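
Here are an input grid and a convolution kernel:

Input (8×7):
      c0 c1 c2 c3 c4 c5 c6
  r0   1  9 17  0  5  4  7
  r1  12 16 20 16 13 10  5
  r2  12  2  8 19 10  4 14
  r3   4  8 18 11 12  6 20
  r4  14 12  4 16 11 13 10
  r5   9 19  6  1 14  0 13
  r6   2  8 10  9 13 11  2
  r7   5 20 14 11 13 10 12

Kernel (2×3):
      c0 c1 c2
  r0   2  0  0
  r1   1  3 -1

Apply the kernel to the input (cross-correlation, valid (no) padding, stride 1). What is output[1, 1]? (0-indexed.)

39

The receptive field on the input at this output position is [16 20 16 / 2 8 19]. Elementwise product with the kernel and sum: 16·2 + 2·1 + 8·3 + 19·-1.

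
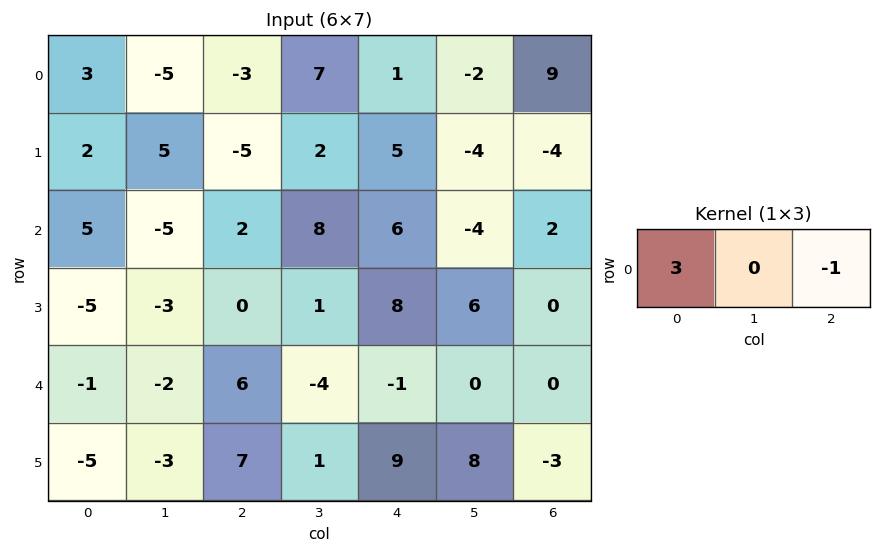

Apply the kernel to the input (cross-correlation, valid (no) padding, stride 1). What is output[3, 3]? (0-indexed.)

The receptive field on the input at this output position is [1 8 6]. Elementwise product with the kernel and sum: 1·3 + 6·-1.

-3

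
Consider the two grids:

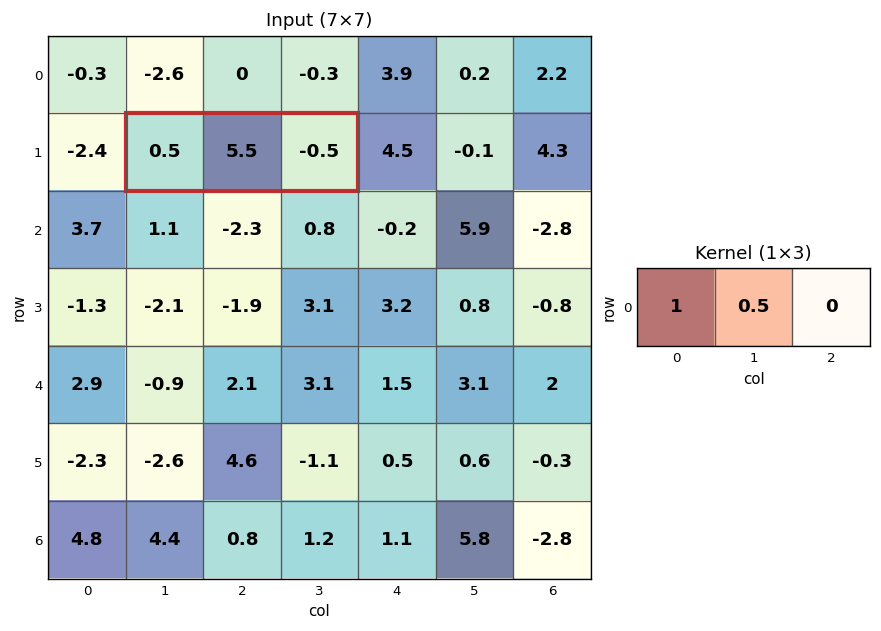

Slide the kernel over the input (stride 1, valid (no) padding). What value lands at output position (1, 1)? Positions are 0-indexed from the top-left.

3.25

The receptive field on the input at this output position is [0.5 5.5 -0.5]. Elementwise product with the kernel and sum: 0.5·1 + 5.5·0.5.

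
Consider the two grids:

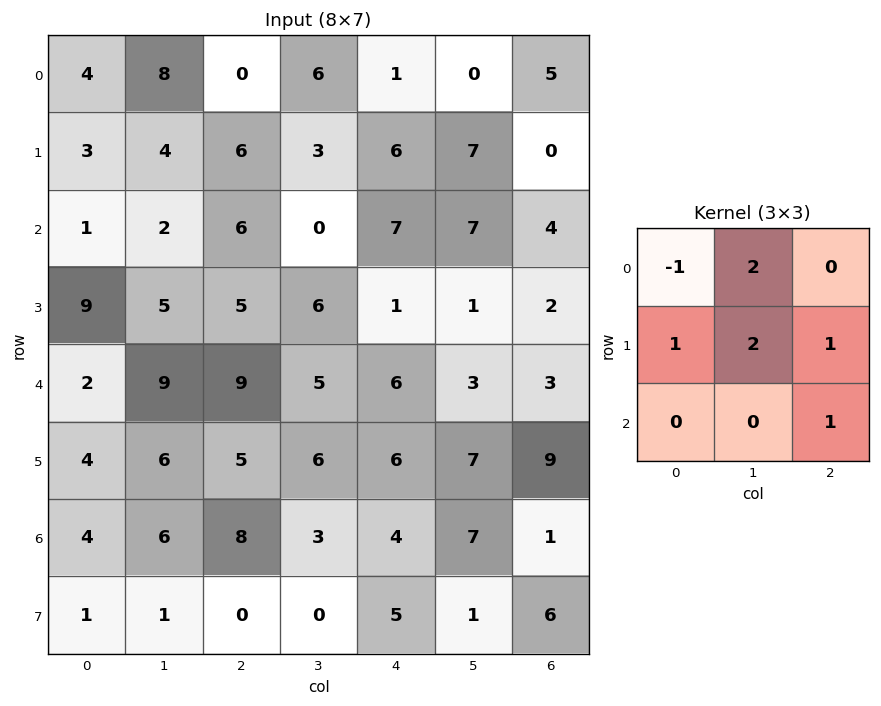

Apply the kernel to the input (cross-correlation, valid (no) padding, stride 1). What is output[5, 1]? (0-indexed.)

The receptive field on the input at this output position is [6 5 6 / 6 8 3 / 1 0 0]. Elementwise product with the kernel and sum: 6·-1 + 5·2 + 6·1 + 8·2 + 3·1 + 0·1.

29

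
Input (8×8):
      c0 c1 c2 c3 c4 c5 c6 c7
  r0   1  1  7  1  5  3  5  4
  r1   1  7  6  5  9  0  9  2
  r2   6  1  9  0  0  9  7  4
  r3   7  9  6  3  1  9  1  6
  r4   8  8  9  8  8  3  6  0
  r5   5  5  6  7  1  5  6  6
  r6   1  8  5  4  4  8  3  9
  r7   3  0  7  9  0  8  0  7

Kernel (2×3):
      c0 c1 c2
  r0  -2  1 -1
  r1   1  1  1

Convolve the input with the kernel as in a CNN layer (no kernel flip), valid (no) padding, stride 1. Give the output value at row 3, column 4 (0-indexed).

23

The receptive field on the input at this output position is [1 9 1 / 8 3 6]. Elementwise product with the kernel and sum: 1·-2 + 9·1 + 1·-1 + 8·1 + 3·1 + 6·1.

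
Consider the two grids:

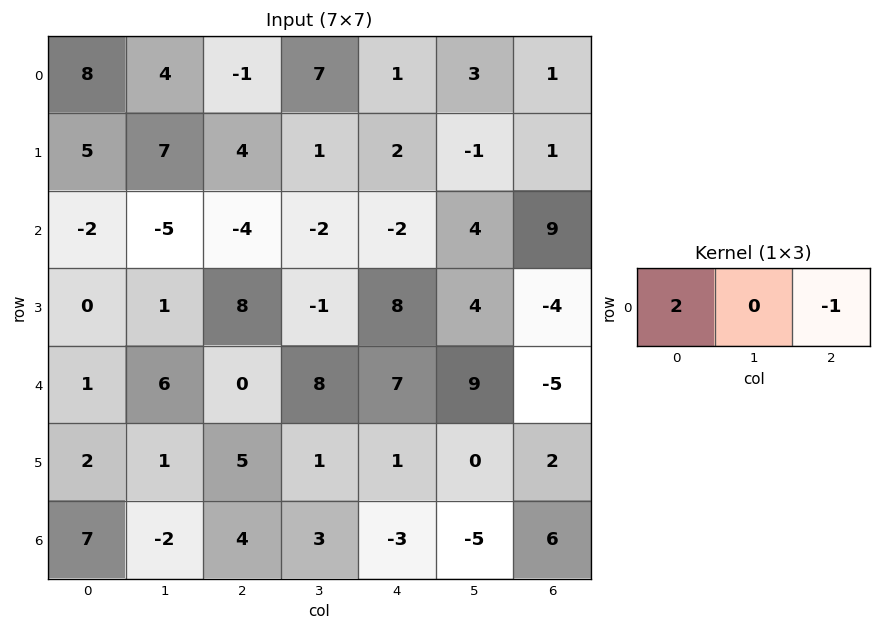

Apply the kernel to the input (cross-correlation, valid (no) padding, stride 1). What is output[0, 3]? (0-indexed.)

11

The receptive field on the input at this output position is [7 1 3]. Elementwise product with the kernel and sum: 7·2 + 3·-1.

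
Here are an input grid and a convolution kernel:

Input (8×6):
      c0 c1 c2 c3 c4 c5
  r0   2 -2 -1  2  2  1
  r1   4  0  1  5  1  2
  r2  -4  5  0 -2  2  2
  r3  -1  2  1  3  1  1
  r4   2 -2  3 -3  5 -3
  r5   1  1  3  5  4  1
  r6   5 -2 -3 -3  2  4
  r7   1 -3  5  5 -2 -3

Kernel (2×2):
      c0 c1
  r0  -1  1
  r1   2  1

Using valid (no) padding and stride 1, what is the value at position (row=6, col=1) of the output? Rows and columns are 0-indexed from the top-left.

The receptive field on the input at this output position is [-2 -3 / -3 5]. Elementwise product with the kernel and sum: -2·-1 + -3·1 + -3·2 + 5·1.

-2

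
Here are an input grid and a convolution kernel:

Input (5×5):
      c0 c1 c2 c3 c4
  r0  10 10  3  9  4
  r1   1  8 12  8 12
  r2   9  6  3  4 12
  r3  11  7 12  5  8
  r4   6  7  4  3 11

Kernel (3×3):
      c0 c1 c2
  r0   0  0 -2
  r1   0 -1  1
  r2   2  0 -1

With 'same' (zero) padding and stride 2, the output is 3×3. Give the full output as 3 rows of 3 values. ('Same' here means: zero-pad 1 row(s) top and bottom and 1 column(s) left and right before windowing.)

Output[0,0]: The receptive field on the zero-padded input at this output position is [0 0 0 / 0 10 10 / 0 1 8]. Elementwise product with the kernel and sum: 0·-2 + 10·-1 + 10·1 + 0·2 + 8·-1.

-8 14 12
-26 -6 -2
-13 -11 -11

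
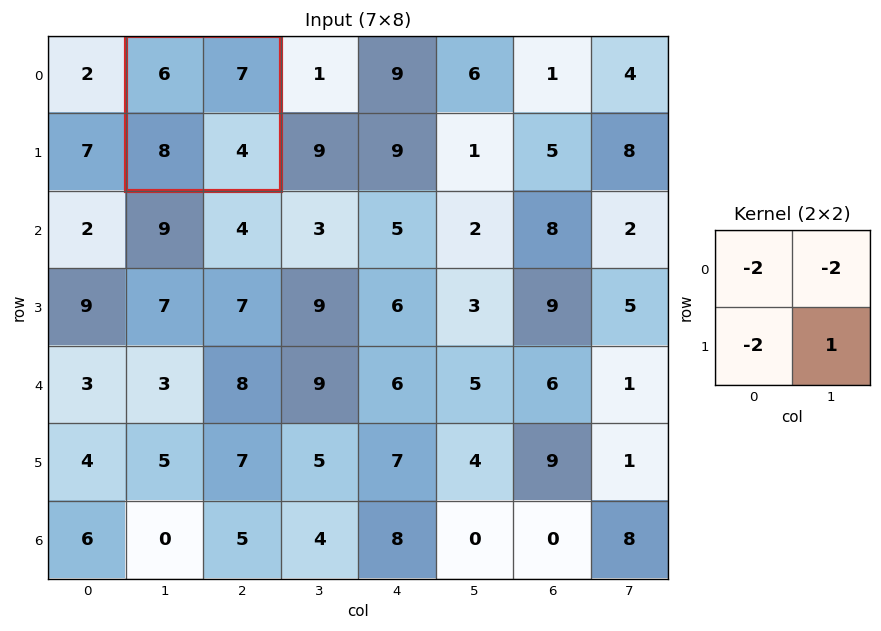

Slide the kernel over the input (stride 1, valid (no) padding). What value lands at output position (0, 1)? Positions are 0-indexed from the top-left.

-38

The receptive field on the input at this output position is [6 7 / 8 4]. Elementwise product with the kernel and sum: 6·-2 + 7·-2 + 8·-2 + 4·1.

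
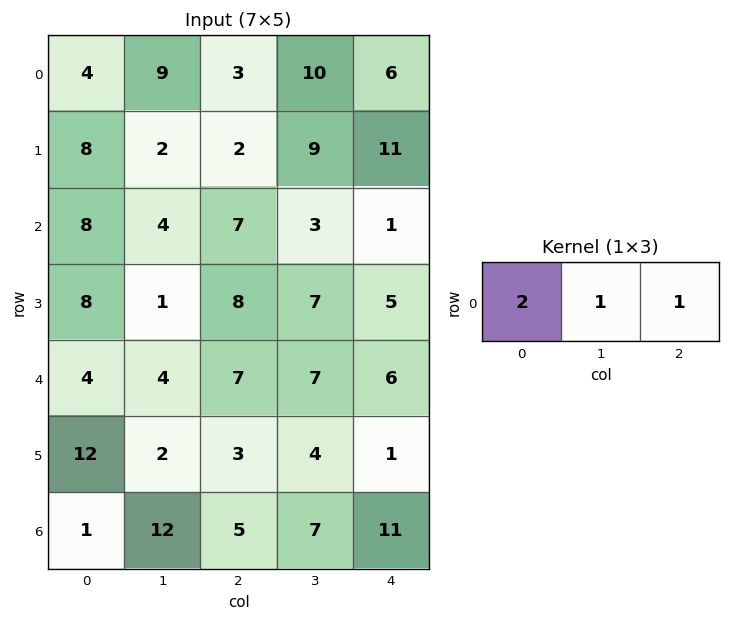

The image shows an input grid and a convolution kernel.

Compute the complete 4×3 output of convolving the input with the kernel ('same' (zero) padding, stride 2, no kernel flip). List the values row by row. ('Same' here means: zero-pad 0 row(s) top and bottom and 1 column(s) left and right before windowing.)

Output[0,0]: The receptive field on the zero-padded input at this output position is [0 4 9]. Elementwise product with the kernel and sum: 0·2 + 4·1 + 9·1.
Output[0,1]: The receptive field on the zero-padded input at this output position is [9 3 10]. Elementwise product with the kernel and sum: 9·2 + 3·1 + 10·1.

13 31 26
12 18 7
8 22 20
13 36 25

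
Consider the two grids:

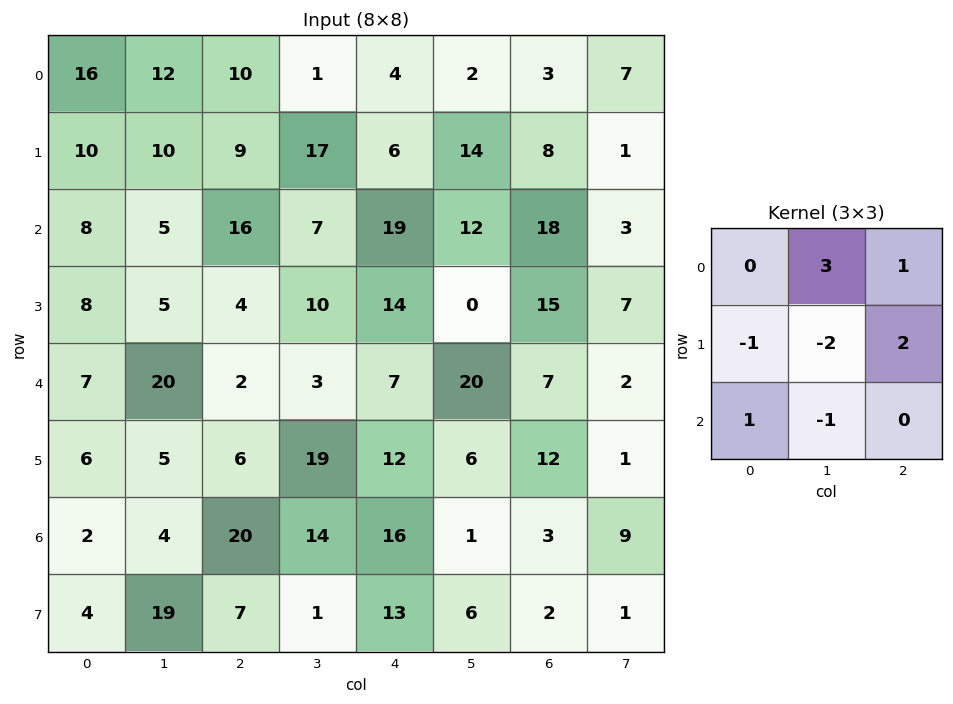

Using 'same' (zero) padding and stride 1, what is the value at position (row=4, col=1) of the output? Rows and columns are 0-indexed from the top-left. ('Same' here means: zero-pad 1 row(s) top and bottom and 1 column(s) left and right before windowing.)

-23

The receptive field on the zero-padded input at this output position is [8 5 4 / 7 20 2 / 6 5 6]. Elementwise product with the kernel and sum: 5·3 + 4·1 + 7·-1 + 20·-2 + 2·2 + 6·1 + 5·-1.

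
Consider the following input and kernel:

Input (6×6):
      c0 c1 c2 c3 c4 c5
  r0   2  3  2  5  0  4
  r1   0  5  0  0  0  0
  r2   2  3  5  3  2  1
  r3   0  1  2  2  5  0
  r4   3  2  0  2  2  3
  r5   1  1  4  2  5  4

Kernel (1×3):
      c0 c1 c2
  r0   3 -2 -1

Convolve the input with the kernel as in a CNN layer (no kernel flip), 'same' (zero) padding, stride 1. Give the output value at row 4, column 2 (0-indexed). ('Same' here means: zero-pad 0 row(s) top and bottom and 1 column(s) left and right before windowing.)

4

The receptive field on the zero-padded input at this output position is [2 0 2]. Elementwise product with the kernel and sum: 2·3 + 0·-2 + 2·-1.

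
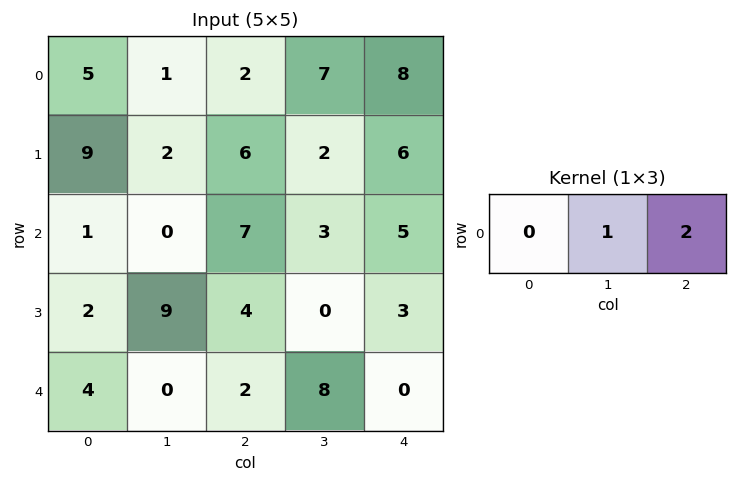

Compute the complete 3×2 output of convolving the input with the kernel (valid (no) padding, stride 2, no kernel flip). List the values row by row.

5 23
14 13
4 8

Output[0,0]: The receptive field on the input at this output position is [5 1 2]. Elementwise product with the kernel and sum: 1·1 + 2·2.
Output[0,1]: The receptive field on the input at this output position is [2 7 8]. Elementwise product with the kernel and sum: 7·1 + 8·2.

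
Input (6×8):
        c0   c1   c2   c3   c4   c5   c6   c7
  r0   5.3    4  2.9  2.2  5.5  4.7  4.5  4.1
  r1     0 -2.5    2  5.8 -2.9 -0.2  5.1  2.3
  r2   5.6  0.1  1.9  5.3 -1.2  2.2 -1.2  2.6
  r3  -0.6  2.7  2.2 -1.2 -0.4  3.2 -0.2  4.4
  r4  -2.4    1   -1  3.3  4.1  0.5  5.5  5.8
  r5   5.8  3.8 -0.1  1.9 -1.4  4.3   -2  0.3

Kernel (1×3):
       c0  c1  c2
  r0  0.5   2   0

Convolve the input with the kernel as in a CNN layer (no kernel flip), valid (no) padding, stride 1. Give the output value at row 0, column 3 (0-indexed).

The receptive field on the input at this output position is [2.2 5.5 4.7]. Elementwise product with the kernel and sum: 2.2·0.5 + 5.5·2.

12.1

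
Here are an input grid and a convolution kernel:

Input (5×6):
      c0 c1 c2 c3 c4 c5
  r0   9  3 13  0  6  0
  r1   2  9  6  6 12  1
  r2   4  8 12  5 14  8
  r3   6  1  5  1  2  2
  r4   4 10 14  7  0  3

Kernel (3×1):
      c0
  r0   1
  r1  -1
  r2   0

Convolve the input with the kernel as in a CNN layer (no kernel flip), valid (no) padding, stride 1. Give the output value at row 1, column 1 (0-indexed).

The receptive field on the input at this output position is [9 / 8 / 1]. Elementwise product with the kernel and sum: 9·1 + 8·-1.

1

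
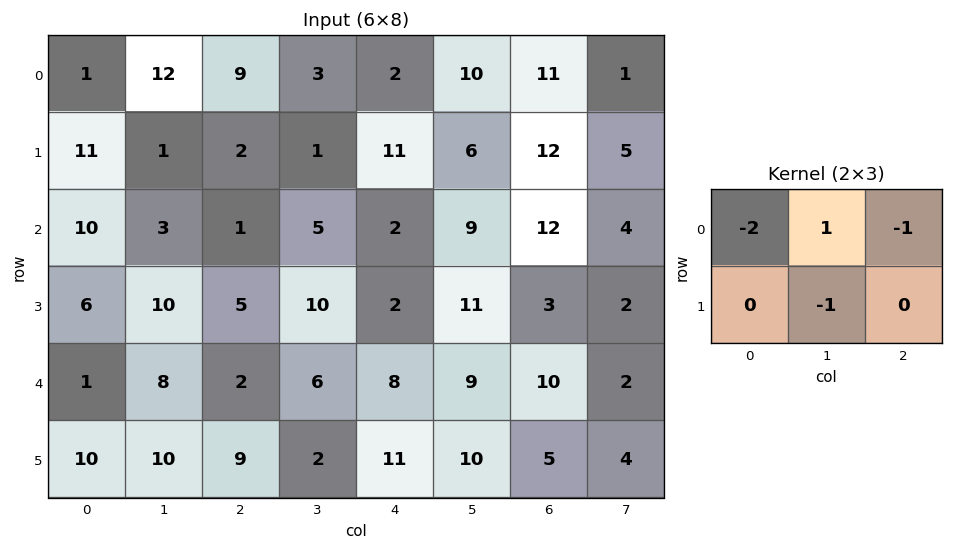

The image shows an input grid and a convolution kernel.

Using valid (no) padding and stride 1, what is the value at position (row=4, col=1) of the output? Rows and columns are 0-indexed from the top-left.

The receptive field on the input at this output position is [8 2 6 / 10 9 2]. Elementwise product with the kernel and sum: 8·-2 + 2·1 + 6·-1 + 9·-1.

-29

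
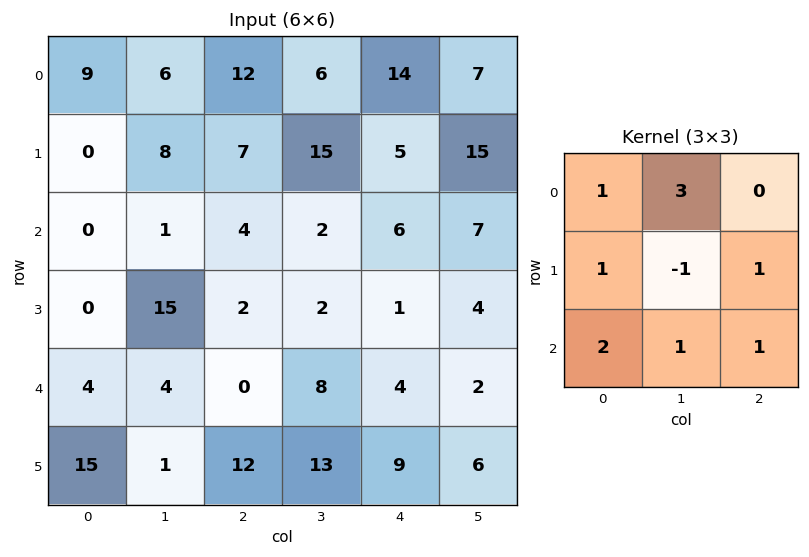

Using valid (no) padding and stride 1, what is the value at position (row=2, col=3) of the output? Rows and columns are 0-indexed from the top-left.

The receptive field on the input at this output position is [2 6 7 / 2 1 4 / 8 4 2]. Elementwise product with the kernel and sum: 2·1 + 6·3 + 2·1 + 1·-1 + 4·1 + 8·2 + 4·1 + 2·1.

47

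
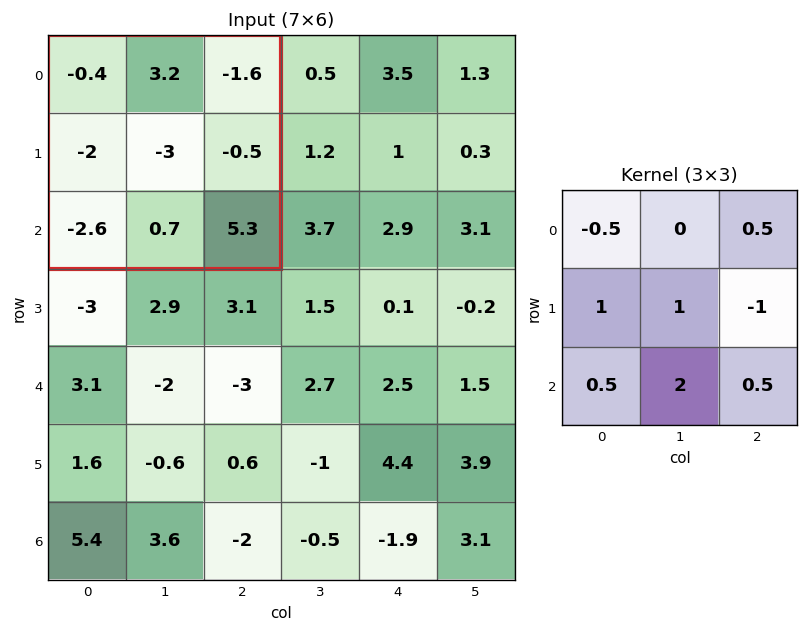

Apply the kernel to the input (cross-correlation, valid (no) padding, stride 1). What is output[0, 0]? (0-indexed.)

The receptive field on the input at this output position is [-0.4 3.2 -1.6 / -2 -3 -0.5 / -2.6 0.7 5.3]. Elementwise product with the kernel and sum: -0.4·-0.5 + -1.6·0.5 + -2·1 + -3·1 + -0.5·-1 + -2.6·0.5 + 0.7·2 + 5.3·0.5.

-2.35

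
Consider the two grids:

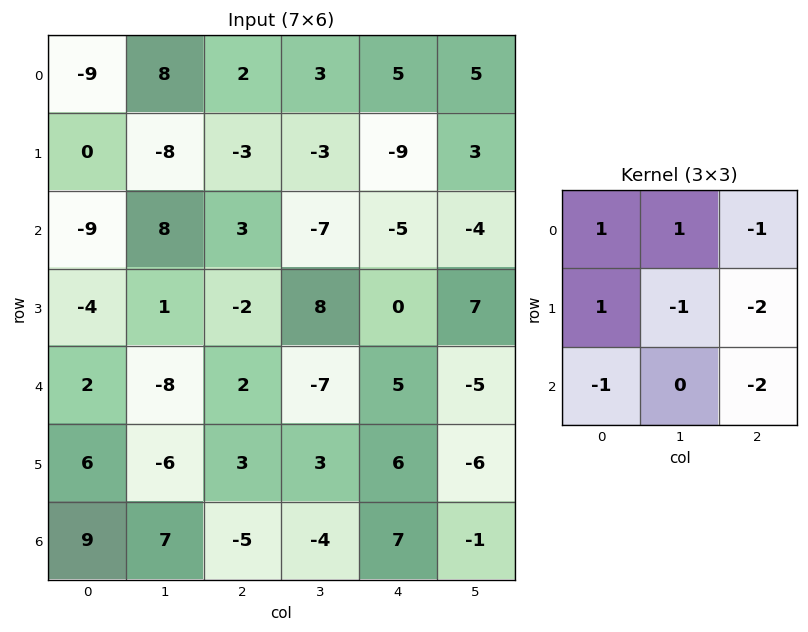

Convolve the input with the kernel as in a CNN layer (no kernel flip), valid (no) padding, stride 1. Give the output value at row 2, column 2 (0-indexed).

-21

The receptive field on the input at this output position is [3 -7 -5 / -2 8 0 / 2 -7 5]. Elementwise product with the kernel and sum: 3·1 + -7·1 + -5·-1 + -2·1 + 8·-1 + 0·-2 + 2·-1 + 5·-2.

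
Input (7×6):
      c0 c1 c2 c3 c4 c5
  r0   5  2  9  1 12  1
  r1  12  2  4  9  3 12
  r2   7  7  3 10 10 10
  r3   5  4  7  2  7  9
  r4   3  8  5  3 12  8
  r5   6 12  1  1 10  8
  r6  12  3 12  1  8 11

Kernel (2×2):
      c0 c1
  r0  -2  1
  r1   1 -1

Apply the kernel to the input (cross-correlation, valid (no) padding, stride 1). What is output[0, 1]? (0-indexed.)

3

The receptive field on the input at this output position is [2 9 / 2 4]. Elementwise product with the kernel and sum: 2·-2 + 9·1 + 2·1 + 4·-1.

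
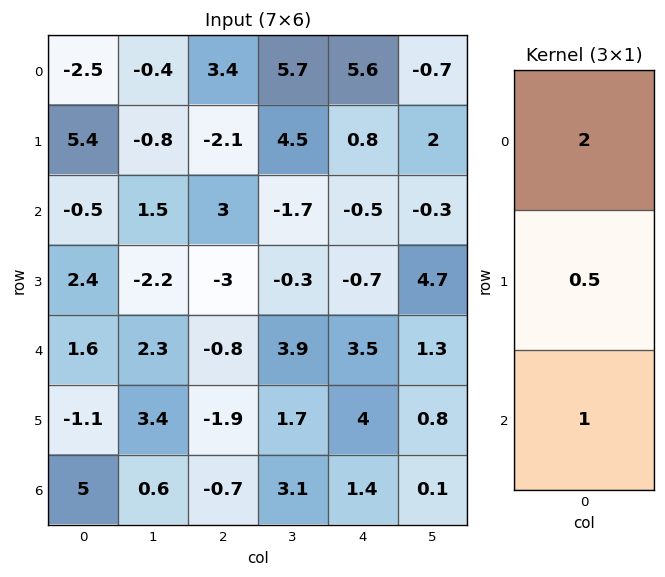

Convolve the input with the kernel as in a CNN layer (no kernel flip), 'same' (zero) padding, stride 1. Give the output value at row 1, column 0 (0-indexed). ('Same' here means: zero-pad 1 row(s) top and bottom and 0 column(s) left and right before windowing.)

The receptive field on the zero-padded input at this output position is [-2.5 / 5.4 / -0.5]. Elementwise product with the kernel and sum: -2.5·2 + 5.4·0.5 + -0.5·1.

-2.8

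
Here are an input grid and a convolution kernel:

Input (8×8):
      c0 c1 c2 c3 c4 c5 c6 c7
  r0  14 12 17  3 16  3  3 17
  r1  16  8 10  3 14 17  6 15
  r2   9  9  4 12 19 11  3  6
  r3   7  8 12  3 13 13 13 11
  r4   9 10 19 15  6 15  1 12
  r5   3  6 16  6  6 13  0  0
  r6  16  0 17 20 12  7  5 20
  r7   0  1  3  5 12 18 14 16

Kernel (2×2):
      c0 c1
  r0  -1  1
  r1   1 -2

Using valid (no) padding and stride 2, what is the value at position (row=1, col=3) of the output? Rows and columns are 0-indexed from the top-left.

-6

The receptive field on the input at this output position is [3 6 / 13 11]. Elementwise product with the kernel and sum: 3·-1 + 6·1 + 13·1 + 11·-2.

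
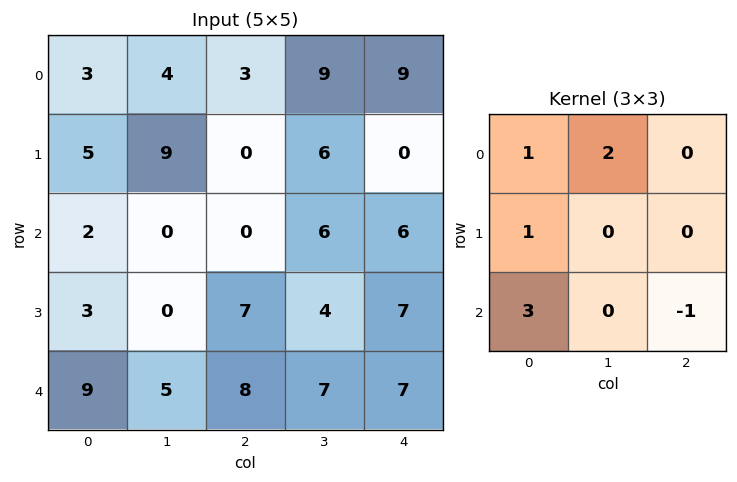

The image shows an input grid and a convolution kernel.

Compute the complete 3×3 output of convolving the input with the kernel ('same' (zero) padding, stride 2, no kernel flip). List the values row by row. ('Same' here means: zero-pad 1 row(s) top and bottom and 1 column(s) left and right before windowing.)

-9 25 27
10 5 24
6 19 25

Output[0,0]: The receptive field on the zero-padded input at this output position is [0 0 0 / 0 3 4 / 0 5 9]. Elementwise product with the kernel and sum: 0·1 + 0·2 + 0·1 + 0·3 + 9·-1.
Output[0,1]: The receptive field on the zero-padded input at this output position is [0 0 0 / 4 3 9 / 9 0 6]. Elementwise product with the kernel and sum: 0·1 + 0·2 + 4·1 + 9·3 + 6·-1.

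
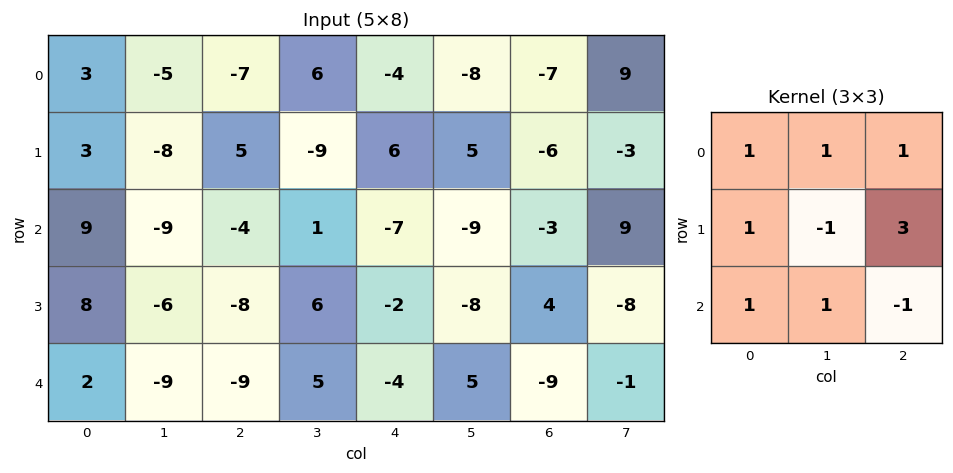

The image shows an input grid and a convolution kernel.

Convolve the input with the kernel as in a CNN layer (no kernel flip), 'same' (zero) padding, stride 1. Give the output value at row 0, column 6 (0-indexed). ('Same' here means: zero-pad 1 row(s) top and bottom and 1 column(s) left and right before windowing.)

28

The receptive field on the zero-padded input at this output position is [0 0 0 / -8 -7 9 / 5 -6 -3]. Elementwise product with the kernel and sum: 0·1 + 0·1 + 0·1 + -8·1 + -7·-1 + 9·3 + 5·1 + -6·1 + -3·-1.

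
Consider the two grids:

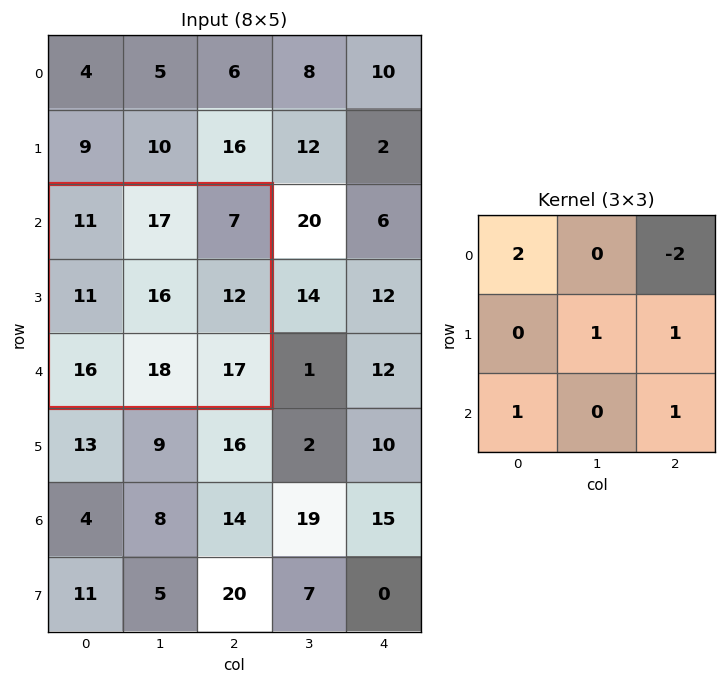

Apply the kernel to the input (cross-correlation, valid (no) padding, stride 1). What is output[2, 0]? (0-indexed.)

The receptive field on the input at this output position is [11 17 7 / 11 16 12 / 16 18 17]. Elementwise product with the kernel and sum: 11·2 + 7·-2 + 16·1 + 12·1 + 16·1 + 17·1.

69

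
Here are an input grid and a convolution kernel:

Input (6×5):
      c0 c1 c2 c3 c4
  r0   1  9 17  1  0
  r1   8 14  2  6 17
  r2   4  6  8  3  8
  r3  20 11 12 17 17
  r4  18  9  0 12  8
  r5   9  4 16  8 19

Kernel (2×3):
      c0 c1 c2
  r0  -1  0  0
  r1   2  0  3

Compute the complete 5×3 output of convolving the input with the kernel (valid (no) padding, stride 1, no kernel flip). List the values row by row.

Output[0,0]: The receptive field on the input at this output position is [1 9 17 / 8 14 2]. Elementwise product with the kernel and sum: 1·-1 + 8·2 + 2·3.

21 37 38
24 7 38
72 67 67
16 43 12
48 23 89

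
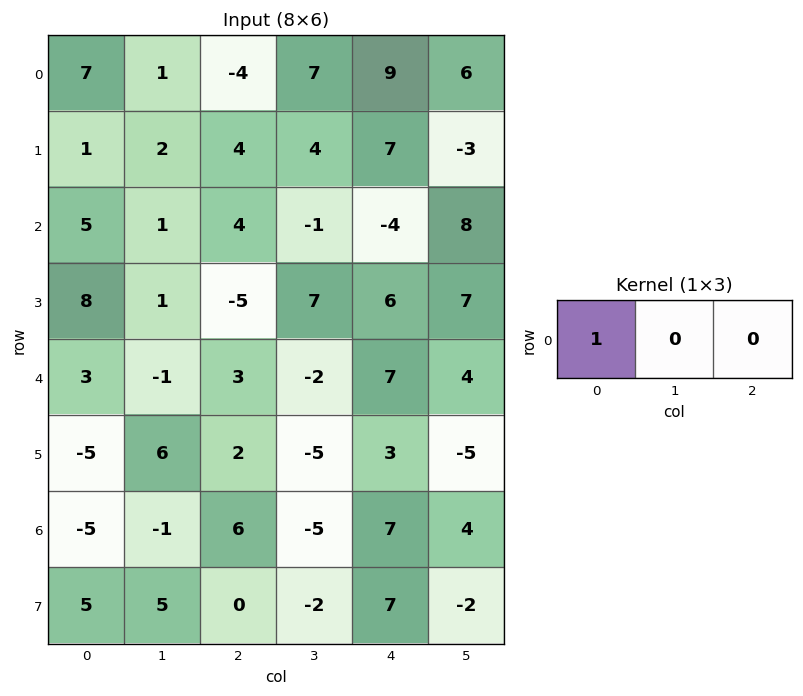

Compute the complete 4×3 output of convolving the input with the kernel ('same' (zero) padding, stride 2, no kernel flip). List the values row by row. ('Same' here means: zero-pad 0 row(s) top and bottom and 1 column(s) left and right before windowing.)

0 1 7
0 1 -1
0 -1 -2
0 -1 -5

Output[0,0]: The receptive field on the zero-padded input at this output position is [0 7 1]. Elementwise product with the kernel and sum: 0·1.
Output[0,1]: The receptive field on the zero-padded input at this output position is [1 -4 7]. Elementwise product with the kernel and sum: 1·1.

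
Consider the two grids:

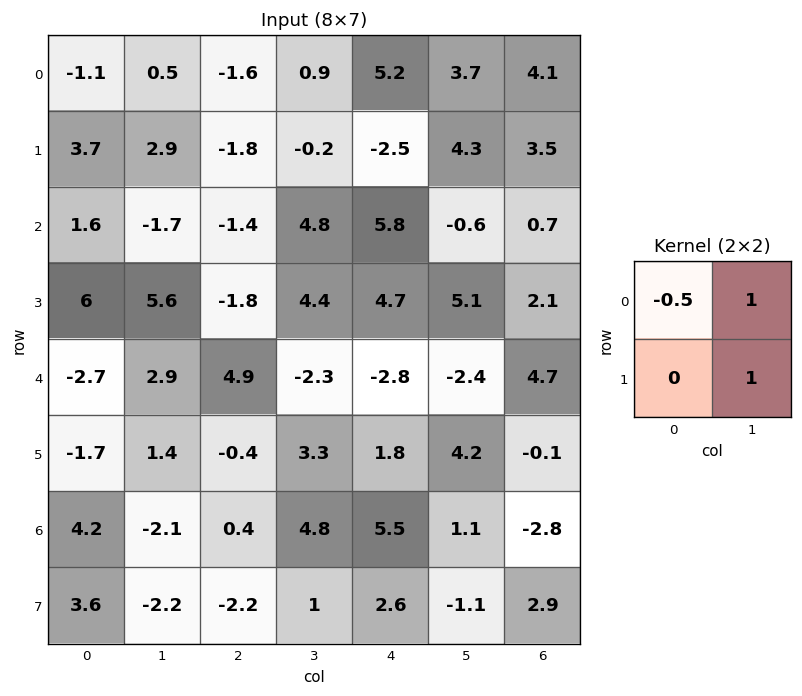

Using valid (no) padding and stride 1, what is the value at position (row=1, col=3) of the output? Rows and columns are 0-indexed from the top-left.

The receptive field on the input at this output position is [-0.2 -2.5 / 4.8 5.8]. Elementwise product with the kernel and sum: -0.2·-0.5 + -2.5·1 + 5.8·1.

3.4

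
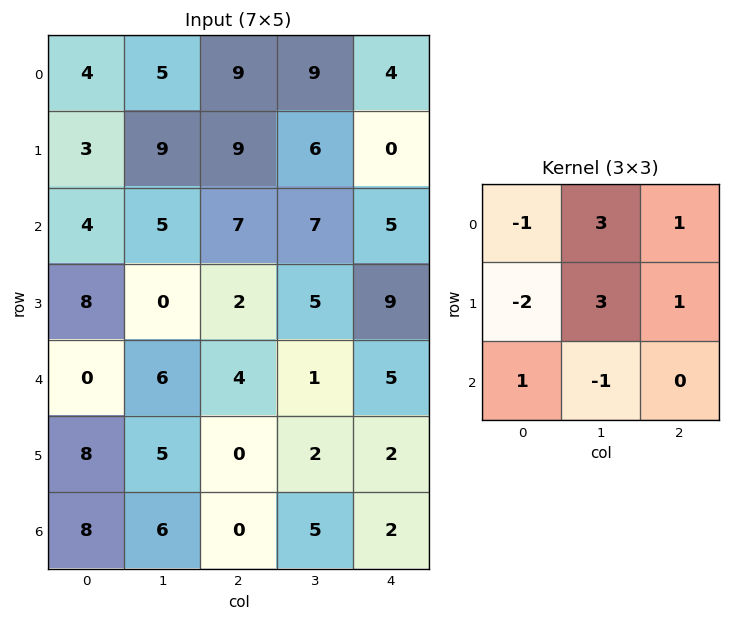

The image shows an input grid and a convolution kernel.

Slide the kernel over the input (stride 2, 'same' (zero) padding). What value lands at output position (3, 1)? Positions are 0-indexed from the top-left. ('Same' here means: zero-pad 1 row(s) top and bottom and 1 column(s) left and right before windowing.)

-10

The receptive field on the zero-padded input at this output position is [5 0 2 / 6 0 5 / 0 0 0]. Elementwise product with the kernel and sum: 5·-1 + 0·3 + 2·1 + 6·-2 + 0·3 + 5·1 + 0·1 + 0·-1.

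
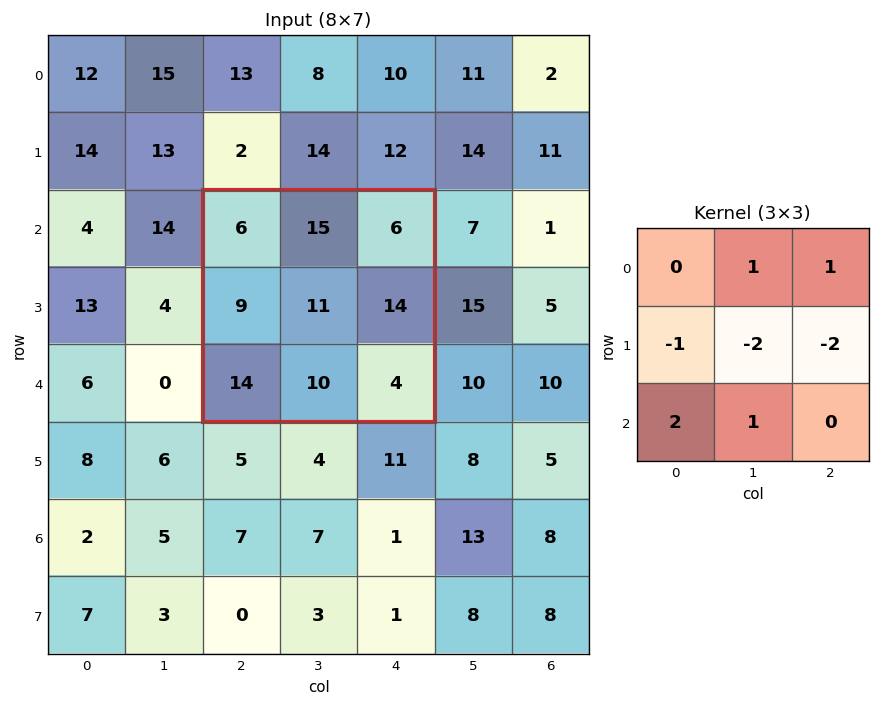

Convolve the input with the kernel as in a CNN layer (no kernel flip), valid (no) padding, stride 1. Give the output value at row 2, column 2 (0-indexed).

The receptive field on the input at this output position is [6 15 6 / 9 11 14 / 14 10 4]. Elementwise product with the kernel and sum: 15·1 + 6·1 + 9·-1 + 11·-2 + 14·-2 + 14·2 + 10·1.

0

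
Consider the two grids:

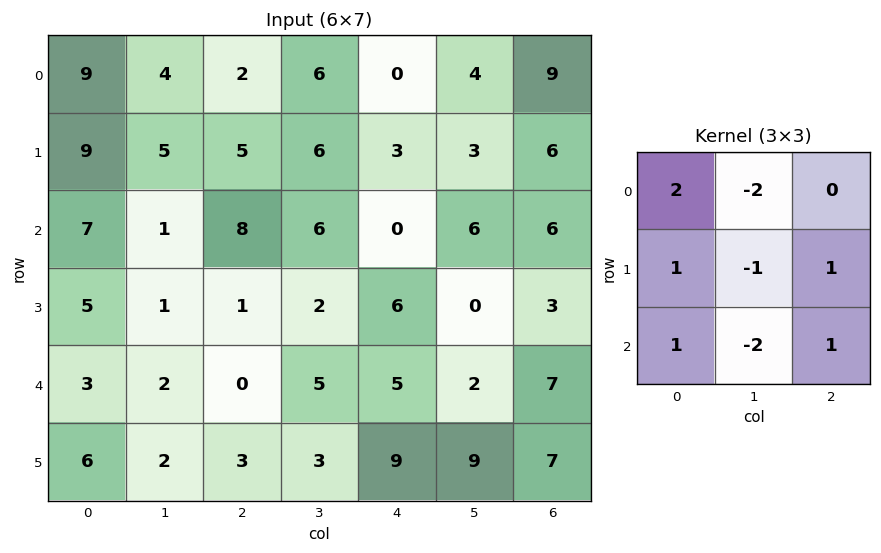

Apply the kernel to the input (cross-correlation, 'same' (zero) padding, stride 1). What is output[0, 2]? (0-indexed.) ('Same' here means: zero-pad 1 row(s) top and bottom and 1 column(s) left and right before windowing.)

The receptive field on the zero-padded input at this output position is [0 0 0 / 4 2 6 / 5 5 6]. Elementwise product with the kernel and sum: 0·2 + 0·-2 + 4·1 + 2·-1 + 6·1 + 5·1 + 5·-2 + 6·1.

9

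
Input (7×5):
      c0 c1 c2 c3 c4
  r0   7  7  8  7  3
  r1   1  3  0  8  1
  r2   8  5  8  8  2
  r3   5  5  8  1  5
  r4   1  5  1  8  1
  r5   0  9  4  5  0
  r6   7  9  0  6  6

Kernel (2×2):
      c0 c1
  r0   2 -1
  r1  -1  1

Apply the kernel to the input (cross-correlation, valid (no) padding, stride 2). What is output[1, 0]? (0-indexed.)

11

The receptive field on the input at this output position is [8 5 / 5 5]. Elementwise product with the kernel and sum: 8·2 + 5·-1 + 5·-1 + 5·1.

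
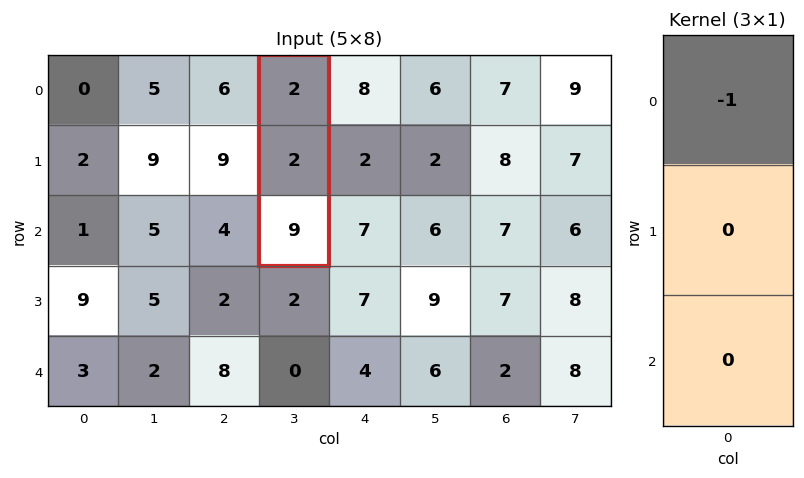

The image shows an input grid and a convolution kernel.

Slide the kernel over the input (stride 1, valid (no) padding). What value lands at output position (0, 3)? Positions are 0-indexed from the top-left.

The receptive field on the input at this output position is [2 / 2 / 9]. Elementwise product with the kernel and sum: 2·-1.

-2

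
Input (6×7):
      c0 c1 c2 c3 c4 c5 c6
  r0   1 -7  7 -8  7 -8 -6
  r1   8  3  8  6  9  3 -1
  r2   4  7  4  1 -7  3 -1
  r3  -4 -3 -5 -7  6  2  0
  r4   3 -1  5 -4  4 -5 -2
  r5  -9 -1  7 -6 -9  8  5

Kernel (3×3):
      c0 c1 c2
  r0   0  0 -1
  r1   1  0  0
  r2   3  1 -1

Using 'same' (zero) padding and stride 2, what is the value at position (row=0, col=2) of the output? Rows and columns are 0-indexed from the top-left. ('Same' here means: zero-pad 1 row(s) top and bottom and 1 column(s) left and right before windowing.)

The receptive field on the zero-padded input at this output position is [0 0 0 / -8 7 -8 / 6 9 3]. Elementwise product with the kernel and sum: 0·-1 + -8·1 + 6·3 + 9·1 + 3·-1.

16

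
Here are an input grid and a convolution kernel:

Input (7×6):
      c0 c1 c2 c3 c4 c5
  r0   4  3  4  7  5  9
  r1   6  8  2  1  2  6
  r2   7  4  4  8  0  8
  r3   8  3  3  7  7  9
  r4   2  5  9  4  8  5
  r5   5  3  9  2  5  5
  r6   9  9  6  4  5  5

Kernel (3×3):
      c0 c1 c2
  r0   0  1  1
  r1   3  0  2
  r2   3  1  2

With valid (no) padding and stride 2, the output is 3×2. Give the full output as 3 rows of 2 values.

Output[0,0]: The receptive field on the input at this output position is [4 3 4 / 6 8 2 / 7 4 4]. Elementwise product with the kernel and sum: 3·1 + 4·1 + 6·3 + 2·2 + 7·3 + 4·1 + 4·2.

62 42
67 78
95 81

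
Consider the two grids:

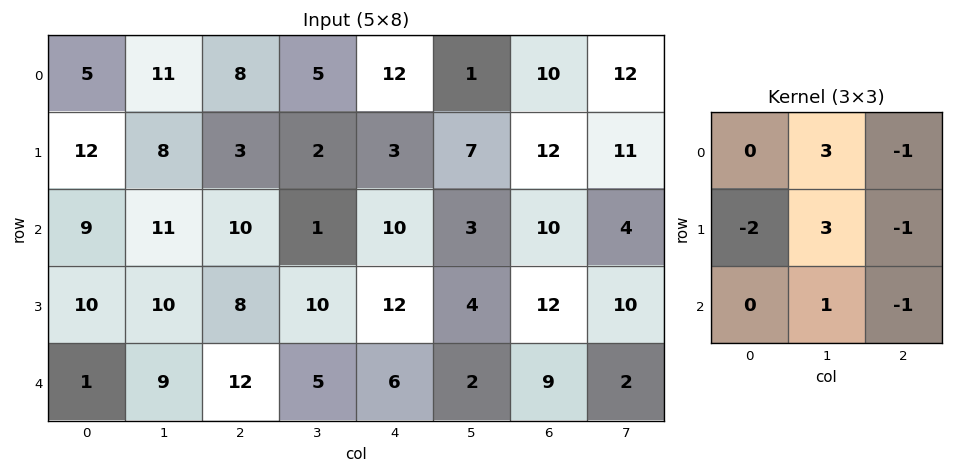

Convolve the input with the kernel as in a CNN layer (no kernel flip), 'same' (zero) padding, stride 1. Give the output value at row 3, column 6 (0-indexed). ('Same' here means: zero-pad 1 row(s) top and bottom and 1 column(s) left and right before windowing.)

51

The receptive field on the zero-padded input at this output position is [3 10 4 / 4 12 10 / 2 9 2]. Elementwise product with the kernel and sum: 10·3 + 4·-1 + 4·-2 + 12·3 + 10·-1 + 9·1 + 2·-1.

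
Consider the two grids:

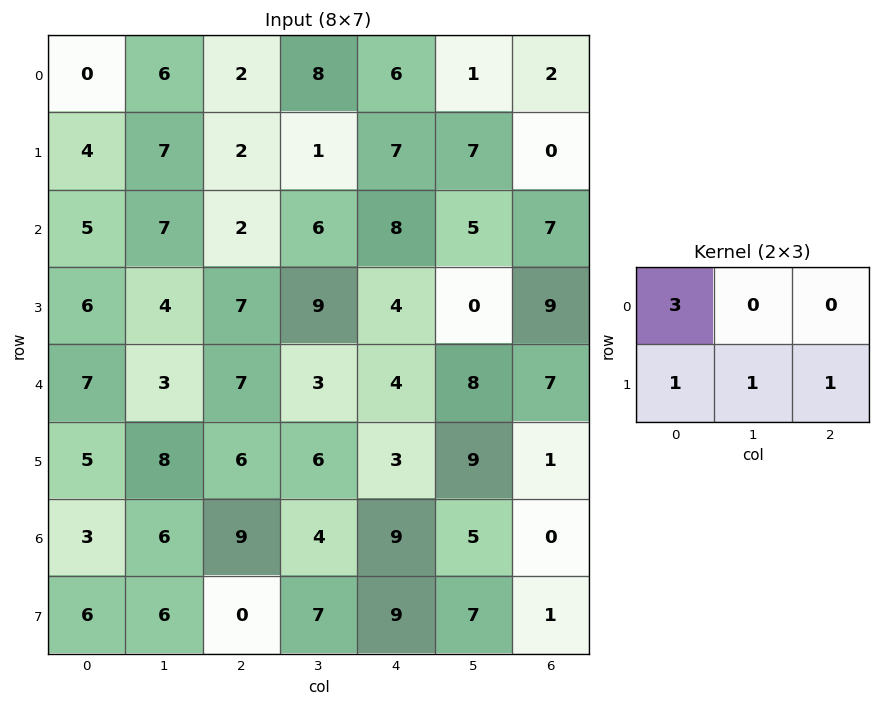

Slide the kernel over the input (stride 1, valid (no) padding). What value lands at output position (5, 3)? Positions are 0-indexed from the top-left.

The receptive field on the input at this output position is [6 3 9 / 4 9 5]. Elementwise product with the kernel and sum: 6·3 + 4·1 + 9·1 + 5·1.

36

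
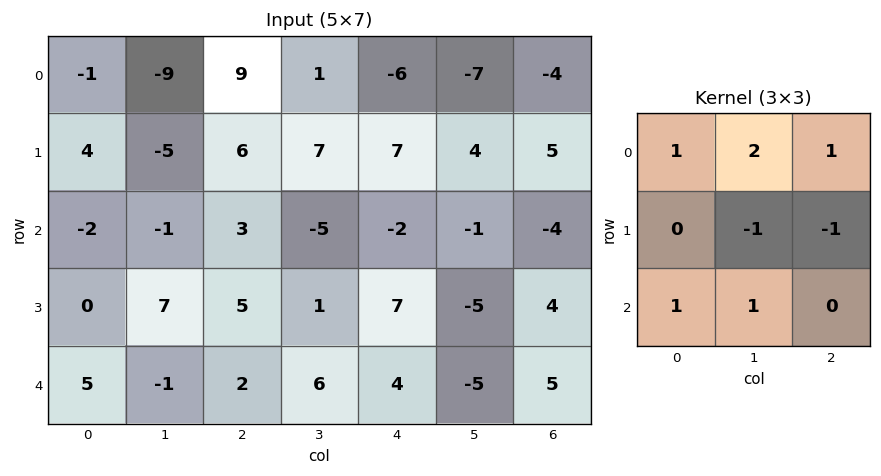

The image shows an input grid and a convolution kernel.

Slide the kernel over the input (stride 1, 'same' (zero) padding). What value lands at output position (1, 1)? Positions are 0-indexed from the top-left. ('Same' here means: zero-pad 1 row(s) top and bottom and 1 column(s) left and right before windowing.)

The receptive field on the zero-padded input at this output position is [-1 -9 9 / 4 -5 6 / -2 -1 3]. Elementwise product with the kernel and sum: -1·1 + -9·2 + 9·1 + -5·-1 + 6·-1 + -2·1 + -1·1.

-14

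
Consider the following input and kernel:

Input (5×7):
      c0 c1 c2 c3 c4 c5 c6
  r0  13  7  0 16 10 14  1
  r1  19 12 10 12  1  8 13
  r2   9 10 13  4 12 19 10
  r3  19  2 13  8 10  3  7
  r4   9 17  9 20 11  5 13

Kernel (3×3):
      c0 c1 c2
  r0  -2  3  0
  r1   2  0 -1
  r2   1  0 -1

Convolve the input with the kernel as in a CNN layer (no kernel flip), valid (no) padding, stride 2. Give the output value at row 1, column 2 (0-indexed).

The receptive field on the input at this output position is [12 19 10 / 10 3 7 / 11 5 13]. Elementwise product with the kernel and sum: 12·-2 + 19·3 + 10·2 + 7·-1 + 11·1 + 13·-1.

44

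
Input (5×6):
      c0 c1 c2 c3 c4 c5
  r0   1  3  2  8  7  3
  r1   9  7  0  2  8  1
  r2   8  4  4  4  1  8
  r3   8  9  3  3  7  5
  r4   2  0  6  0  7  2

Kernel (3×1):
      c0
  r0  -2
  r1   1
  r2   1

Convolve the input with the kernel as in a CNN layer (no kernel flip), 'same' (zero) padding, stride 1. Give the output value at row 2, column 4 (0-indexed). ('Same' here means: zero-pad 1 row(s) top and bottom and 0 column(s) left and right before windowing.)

-8

The receptive field on the zero-padded input at this output position is [8 / 1 / 7]. Elementwise product with the kernel and sum: 8·-2 + 1·1 + 7·1.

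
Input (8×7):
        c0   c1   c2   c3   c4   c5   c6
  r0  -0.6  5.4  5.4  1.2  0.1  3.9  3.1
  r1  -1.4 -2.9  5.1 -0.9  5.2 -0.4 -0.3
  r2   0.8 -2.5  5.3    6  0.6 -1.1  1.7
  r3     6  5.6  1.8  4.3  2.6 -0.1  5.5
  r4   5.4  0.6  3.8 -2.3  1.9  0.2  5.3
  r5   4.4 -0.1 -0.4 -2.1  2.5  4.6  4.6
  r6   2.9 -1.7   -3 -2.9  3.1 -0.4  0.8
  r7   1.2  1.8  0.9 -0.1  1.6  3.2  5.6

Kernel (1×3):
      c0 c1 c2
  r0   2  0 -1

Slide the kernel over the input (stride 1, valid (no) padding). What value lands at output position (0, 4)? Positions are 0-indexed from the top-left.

-2.9

The receptive field on the input at this output position is [0.1 3.9 3.1]. Elementwise product with the kernel and sum: 0.1·2 + 3.1·-1.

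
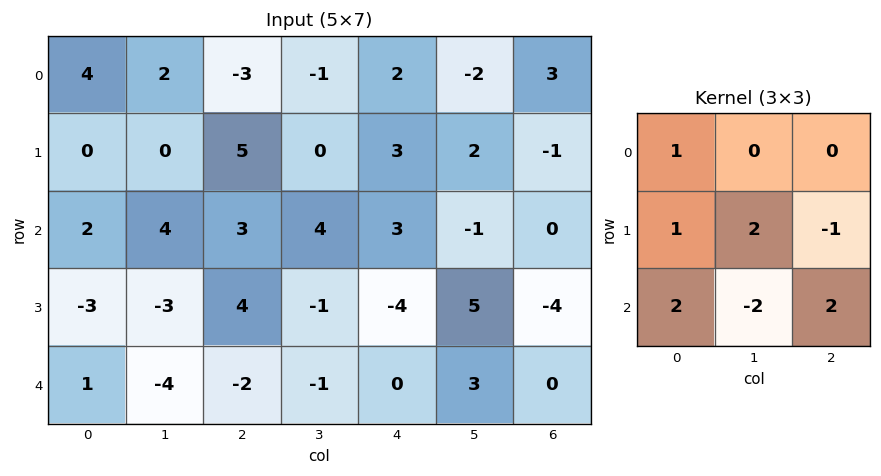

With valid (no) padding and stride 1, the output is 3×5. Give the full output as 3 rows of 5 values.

1 22 3 3 18
15 -10 15 27 -22
-5 4 7 -6 7

Output[0,0]: The receptive field on the input at this output position is [4 2 -3 / 0 0 5 / 2 4 3]. Elementwise product with the kernel and sum: 4·1 + 0·1 + 0·2 + 5·-1 + 2·2 + 4·-2 + 3·2.
Output[0,1]: The receptive field on the input at this output position is [2 -3 -1 / 0 5 0 / 4 3 4]. Elementwise product with the kernel and sum: 2·1 + 0·1 + 5·2 + 0·-1 + 4·2 + 3·-2 + 4·2.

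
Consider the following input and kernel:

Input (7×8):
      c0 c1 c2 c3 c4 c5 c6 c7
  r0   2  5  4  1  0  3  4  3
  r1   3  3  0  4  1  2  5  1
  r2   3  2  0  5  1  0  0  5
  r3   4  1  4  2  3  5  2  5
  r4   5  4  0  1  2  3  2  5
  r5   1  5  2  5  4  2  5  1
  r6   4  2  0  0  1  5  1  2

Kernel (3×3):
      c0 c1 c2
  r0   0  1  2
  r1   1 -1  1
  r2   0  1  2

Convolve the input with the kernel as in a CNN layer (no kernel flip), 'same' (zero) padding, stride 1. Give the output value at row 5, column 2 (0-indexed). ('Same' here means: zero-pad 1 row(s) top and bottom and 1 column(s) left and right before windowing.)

10

The receptive field on the zero-padded input at this output position is [4 0 1 / 5 2 5 / 2 0 0]. Elementwise product with the kernel and sum: 0·1 + 1·2 + 5·1 + 2·-1 + 5·1 + 0·1 + 0·2.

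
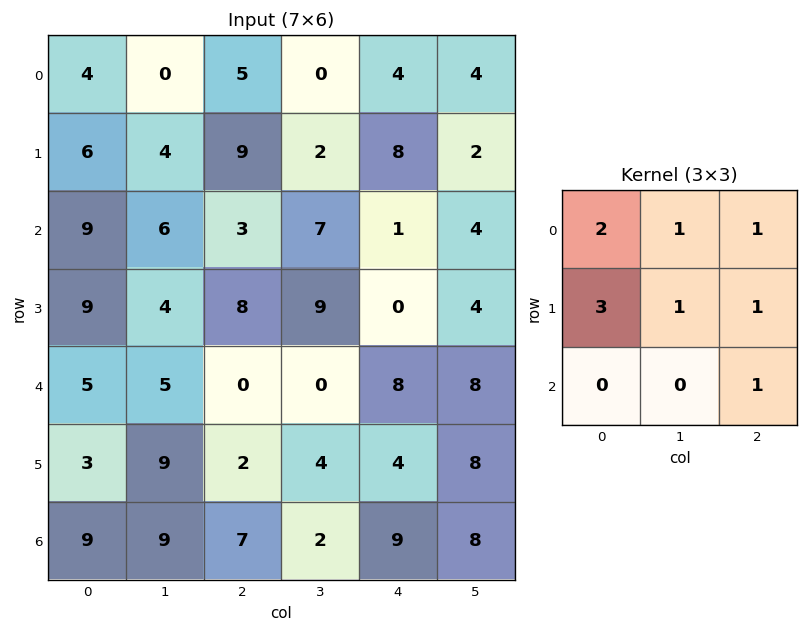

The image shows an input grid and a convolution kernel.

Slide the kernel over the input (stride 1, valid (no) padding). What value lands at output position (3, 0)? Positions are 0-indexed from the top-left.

The receptive field on the input at this output position is [9 4 8 / 5 5 0 / 3 9 2]. Elementwise product with the kernel and sum: 9·2 + 4·1 + 8·1 + 5·3 + 5·1 + 0·1 + 2·1.

52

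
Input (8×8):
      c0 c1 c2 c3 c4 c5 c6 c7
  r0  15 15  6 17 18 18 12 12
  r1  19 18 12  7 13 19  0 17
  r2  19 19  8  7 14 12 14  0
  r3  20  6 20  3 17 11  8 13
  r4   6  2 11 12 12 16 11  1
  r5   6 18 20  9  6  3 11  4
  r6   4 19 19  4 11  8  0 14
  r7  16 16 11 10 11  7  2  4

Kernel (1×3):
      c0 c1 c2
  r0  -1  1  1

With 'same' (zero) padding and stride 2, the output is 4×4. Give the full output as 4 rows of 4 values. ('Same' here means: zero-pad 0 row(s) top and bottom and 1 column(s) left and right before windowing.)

30 8 19 6
38 -4 19 2
8 21 16 -4
23 4 15 6

Output[0,0]: The receptive field on the zero-padded input at this output position is [0 15 15]. Elementwise product with the kernel and sum: 0·-1 + 15·1 + 15·1.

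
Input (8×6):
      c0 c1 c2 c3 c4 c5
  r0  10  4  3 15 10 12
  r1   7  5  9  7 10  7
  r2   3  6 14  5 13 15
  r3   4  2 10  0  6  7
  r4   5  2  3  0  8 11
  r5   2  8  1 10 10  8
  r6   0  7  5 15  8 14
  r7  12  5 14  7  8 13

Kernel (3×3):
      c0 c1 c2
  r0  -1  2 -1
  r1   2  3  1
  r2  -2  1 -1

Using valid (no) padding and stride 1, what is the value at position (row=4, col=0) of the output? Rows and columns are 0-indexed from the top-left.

27

The receptive field on the input at this output position is [5 2 3 / 2 8 1 / 0 7 5]. Elementwise product with the kernel and sum: 5·-1 + 2·2 + 3·-1 + 2·2 + 8·3 + 1·1 + 0·-2 + 7·1 + 5·-1.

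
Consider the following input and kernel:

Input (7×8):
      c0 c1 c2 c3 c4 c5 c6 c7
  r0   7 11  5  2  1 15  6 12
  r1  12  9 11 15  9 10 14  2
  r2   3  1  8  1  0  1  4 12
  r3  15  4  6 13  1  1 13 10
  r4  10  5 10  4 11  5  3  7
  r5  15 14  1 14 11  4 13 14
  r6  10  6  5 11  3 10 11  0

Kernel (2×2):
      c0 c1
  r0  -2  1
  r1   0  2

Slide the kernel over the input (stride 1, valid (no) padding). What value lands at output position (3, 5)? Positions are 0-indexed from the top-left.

17

The receptive field on the input at this output position is [1 13 / 5 3]. Elementwise product with the kernel and sum: 1·-2 + 13·1 + 3·2.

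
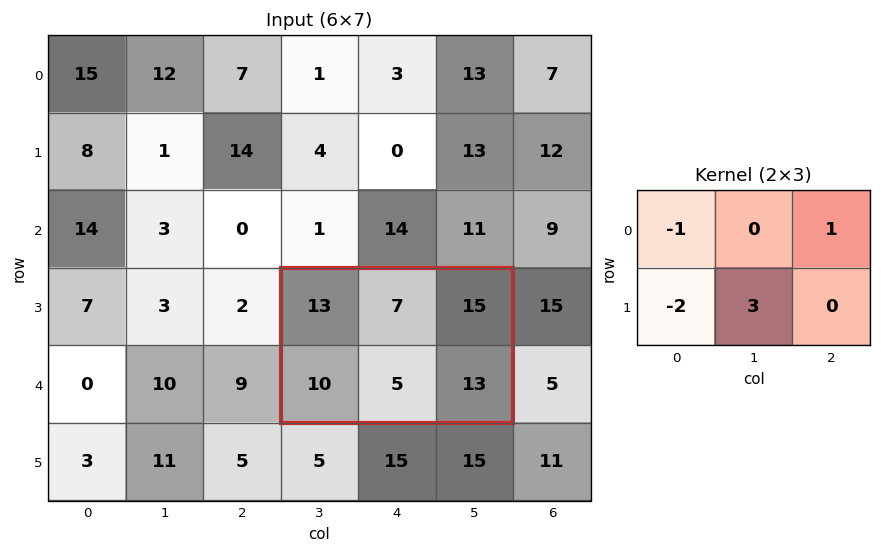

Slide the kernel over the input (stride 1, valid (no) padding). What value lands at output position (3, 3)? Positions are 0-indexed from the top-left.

The receptive field on the input at this output position is [13 7 15 / 10 5 13]. Elementwise product with the kernel and sum: 13·-1 + 15·1 + 10·-2 + 5·3.

-3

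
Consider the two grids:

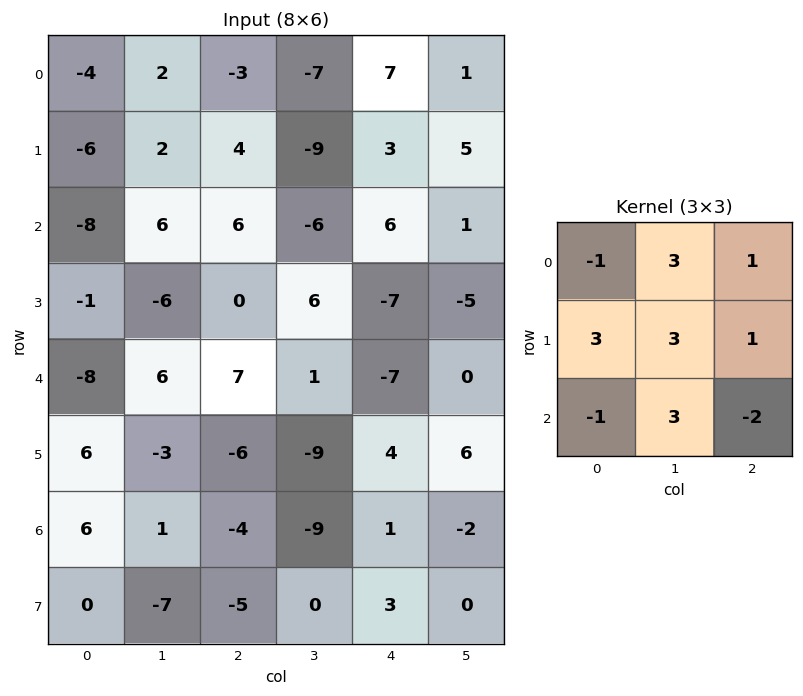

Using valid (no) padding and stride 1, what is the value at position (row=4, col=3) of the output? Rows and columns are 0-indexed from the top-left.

-15

The receptive field on the input at this output position is [1 -7 0 / -9 4 6 / -9 1 -2]. Elementwise product with the kernel and sum: 1·-1 + -7·3 + 0·1 + -9·3 + 4·3 + 6·1 + -9·-1 + 1·3 + -2·-2.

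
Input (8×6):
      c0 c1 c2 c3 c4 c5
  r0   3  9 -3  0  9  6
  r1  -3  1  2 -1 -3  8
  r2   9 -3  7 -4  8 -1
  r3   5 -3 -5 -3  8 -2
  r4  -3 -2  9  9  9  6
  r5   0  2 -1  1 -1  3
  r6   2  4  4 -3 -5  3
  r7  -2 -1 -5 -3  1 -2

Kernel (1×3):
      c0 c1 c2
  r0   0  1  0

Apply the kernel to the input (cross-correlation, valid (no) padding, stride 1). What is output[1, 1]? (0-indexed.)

The receptive field on the input at this output position is [1 2 -1]. Elementwise product with the kernel and sum: 2·1.

2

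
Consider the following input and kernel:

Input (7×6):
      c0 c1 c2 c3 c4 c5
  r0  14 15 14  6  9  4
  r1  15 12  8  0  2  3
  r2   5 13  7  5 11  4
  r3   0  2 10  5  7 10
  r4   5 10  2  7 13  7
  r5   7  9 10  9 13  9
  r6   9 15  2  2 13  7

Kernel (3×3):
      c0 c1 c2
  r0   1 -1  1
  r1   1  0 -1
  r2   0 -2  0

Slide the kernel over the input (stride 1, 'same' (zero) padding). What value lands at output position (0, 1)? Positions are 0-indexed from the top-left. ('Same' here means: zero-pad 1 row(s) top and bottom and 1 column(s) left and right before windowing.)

The receptive field on the zero-padded input at this output position is [0 0 0 / 14 15 14 / 15 12 8]. Elementwise product with the kernel and sum: 0·1 + 0·-1 + 0·1 + 14·1 + 14·-1 + 12·-2.

-24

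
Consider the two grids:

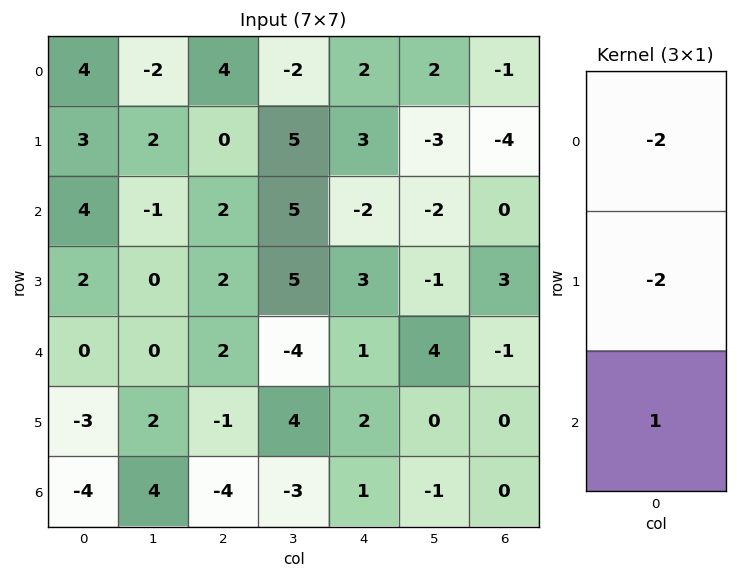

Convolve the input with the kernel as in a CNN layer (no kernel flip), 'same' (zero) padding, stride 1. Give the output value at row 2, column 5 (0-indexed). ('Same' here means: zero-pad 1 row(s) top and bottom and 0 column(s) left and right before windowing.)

The receptive field on the zero-padded input at this output position is [-3 / -2 / -1]. Elementwise product with the kernel and sum: -3·-2 + -2·-2 + -1·1.

9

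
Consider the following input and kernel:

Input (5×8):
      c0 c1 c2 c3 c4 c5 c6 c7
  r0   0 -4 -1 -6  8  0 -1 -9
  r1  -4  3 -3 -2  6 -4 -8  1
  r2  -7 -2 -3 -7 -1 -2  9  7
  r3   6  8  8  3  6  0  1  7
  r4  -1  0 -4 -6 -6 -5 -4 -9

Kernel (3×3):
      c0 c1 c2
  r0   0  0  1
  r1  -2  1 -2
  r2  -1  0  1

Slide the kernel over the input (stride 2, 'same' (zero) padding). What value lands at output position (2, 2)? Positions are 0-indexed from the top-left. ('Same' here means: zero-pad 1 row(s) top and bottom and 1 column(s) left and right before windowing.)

The receptive field on the zero-padded input at this output position is [3 6 0 / -6 -6 -5 / 0 0 0]. Elementwise product with the kernel and sum: 0·1 + -6·-2 + -6·1 + -5·-2 + 0·-1 + 0·1.

16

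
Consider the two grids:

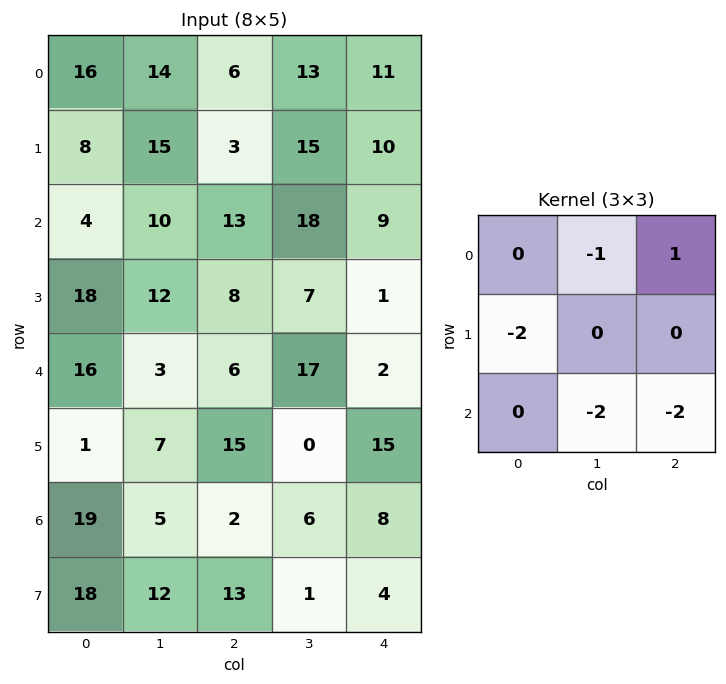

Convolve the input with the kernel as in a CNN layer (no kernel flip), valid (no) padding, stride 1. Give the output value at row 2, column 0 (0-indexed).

The receptive field on the input at this output position is [4 10 13 / 18 12 8 / 16 3 6]. Elementwise product with the kernel and sum: 10·-1 + 13·1 + 18·-2 + 3·-2 + 6·-2.

-51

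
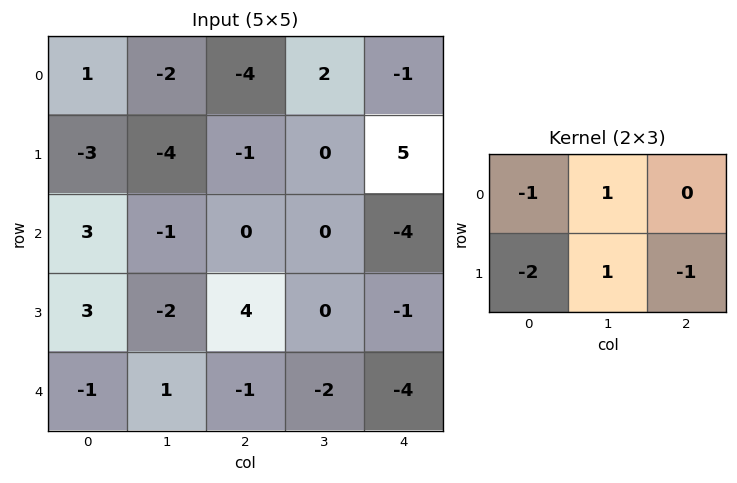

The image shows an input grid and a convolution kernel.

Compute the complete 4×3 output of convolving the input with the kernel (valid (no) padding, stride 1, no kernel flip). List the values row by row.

0 5 3
-8 5 5
-16 9 -7
-1 5 0

Output[0,0]: The receptive field on the input at this output position is [1 -2 -4 / -3 -4 -1]. Elementwise product with the kernel and sum: 1·-1 + -2·1 + -3·-2 + -4·1 + -1·-1.
Output[0,1]: The receptive field on the input at this output position is [-2 -4 2 / -4 -1 0]. Elementwise product with the kernel and sum: -2·-1 + -4·1 + -4·-2 + -1·1 + 0·-1.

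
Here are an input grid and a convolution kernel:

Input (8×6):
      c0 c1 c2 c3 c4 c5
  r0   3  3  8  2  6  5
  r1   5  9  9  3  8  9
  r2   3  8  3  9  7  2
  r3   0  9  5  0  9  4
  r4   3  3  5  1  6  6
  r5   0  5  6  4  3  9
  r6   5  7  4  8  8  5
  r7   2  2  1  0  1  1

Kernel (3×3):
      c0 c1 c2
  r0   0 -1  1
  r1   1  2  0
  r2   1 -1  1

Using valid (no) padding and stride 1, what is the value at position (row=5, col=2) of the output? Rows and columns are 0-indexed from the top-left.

21

The receptive field on the input at this output position is [6 4 3 / 4 8 8 / 1 0 1]. Elementwise product with the kernel and sum: 4·-1 + 3·1 + 4·1 + 8·2 + 1·1 + 0·-1 + 1·1.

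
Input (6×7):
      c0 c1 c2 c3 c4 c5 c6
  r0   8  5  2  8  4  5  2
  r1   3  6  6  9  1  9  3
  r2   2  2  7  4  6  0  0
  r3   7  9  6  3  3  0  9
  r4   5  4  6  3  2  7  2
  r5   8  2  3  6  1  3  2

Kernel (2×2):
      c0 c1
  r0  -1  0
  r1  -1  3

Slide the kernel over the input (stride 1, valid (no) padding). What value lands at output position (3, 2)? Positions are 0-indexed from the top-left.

The receptive field on the input at this output position is [6 3 / 6 3]. Elementwise product with the kernel and sum: 6·-1 + 6·-1 + 3·3.

-3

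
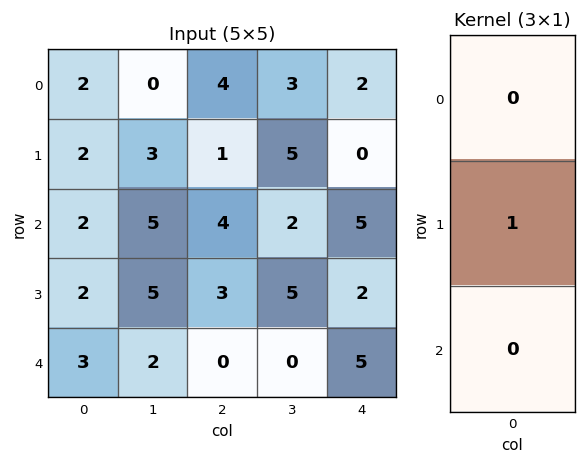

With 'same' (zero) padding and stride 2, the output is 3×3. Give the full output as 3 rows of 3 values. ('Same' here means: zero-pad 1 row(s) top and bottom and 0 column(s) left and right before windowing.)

Output[0,0]: The receptive field on the zero-padded input at this output position is [0 / 2 / 2]. Elementwise product with the kernel and sum: 2·1.
Output[0,1]: The receptive field on the zero-padded input at this output position is [0 / 4 / 1]. Elementwise product with the kernel and sum: 4·1.

2 4 2
2 4 5
3 0 5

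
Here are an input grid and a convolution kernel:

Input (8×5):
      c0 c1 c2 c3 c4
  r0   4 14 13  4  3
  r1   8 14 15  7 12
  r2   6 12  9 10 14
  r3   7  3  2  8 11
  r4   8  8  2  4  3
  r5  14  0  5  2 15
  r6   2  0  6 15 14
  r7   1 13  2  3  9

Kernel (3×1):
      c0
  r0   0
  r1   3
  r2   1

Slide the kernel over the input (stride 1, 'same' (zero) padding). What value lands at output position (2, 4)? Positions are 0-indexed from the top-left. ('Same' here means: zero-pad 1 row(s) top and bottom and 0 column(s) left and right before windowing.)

The receptive field on the zero-padded input at this output position is [12 / 14 / 11]. Elementwise product with the kernel and sum: 14·3 + 11·1.

53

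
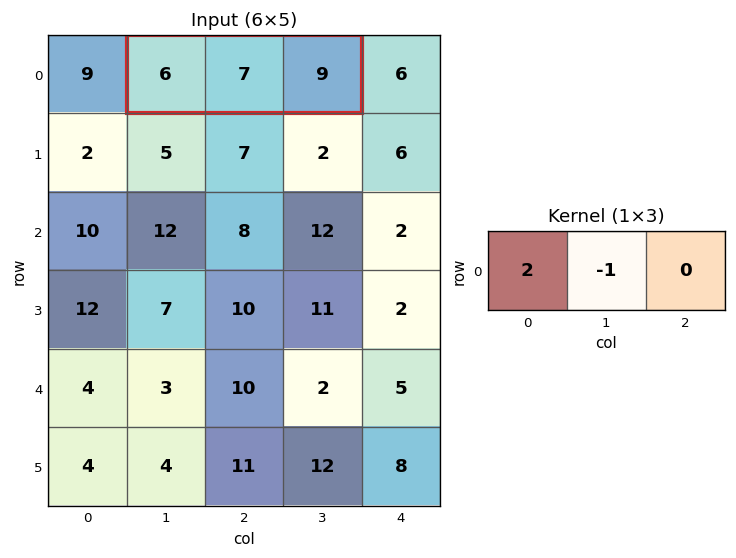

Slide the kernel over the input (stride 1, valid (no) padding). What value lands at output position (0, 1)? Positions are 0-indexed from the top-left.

5

The receptive field on the input at this output position is [6 7 9]. Elementwise product with the kernel and sum: 6·2 + 7·-1.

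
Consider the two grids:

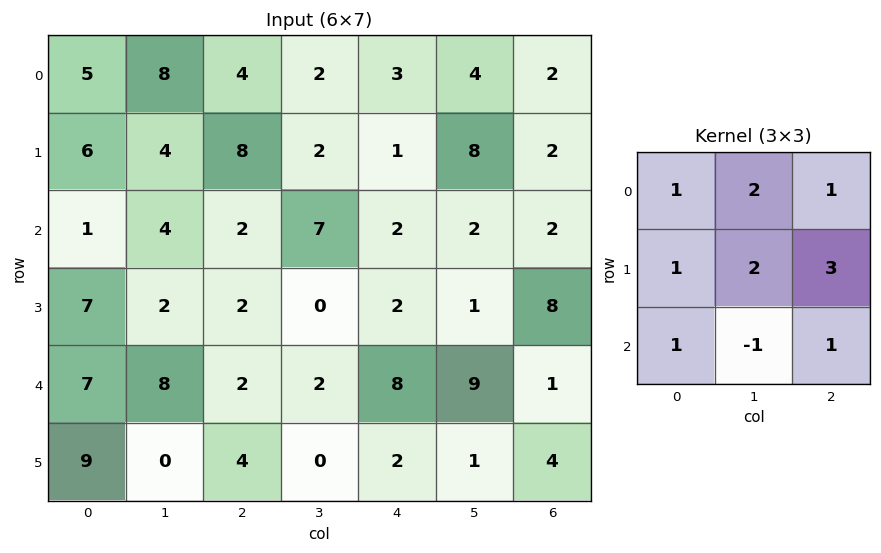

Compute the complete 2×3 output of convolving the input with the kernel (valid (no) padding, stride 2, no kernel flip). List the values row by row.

62 23 38
29 34 36

Output[0,0]: The receptive field on the input at this output position is [5 8 4 / 6 4 8 / 1 4 2]. Elementwise product with the kernel and sum: 5·1 + 8·2 + 4·1 + 6·1 + 4·2 + 8·3 + 1·1 + 4·-1 + 2·1.
Output[0,1]: The receptive field on the input at this output position is [4 2 3 / 8 2 1 / 2 7 2]. Elementwise product with the kernel and sum: 4·1 + 2·2 + 3·1 + 8·1 + 2·2 + 1·3 + 2·1 + 7·-1 + 2·1.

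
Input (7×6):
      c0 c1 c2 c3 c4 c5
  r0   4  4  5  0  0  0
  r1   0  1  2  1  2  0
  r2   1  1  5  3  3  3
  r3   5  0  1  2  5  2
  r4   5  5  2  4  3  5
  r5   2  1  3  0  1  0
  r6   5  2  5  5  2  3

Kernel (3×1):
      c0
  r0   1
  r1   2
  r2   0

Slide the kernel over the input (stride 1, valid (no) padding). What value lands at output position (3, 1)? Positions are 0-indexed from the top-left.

10

The receptive field on the input at this output position is [0 / 5 / 1]. Elementwise product with the kernel and sum: 0·1 + 5·2.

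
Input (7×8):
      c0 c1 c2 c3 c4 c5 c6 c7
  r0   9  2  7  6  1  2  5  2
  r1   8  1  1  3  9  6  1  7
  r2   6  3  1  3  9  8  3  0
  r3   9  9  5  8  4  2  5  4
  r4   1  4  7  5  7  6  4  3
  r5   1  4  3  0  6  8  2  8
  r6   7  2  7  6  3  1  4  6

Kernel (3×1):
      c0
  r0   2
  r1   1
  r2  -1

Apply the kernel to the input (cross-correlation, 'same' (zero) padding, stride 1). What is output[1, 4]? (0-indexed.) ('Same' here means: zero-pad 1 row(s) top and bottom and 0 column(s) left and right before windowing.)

2

The receptive field on the zero-padded input at this output position is [1 / 9 / 9]. Elementwise product with the kernel and sum: 1·2 + 9·1 + 9·-1.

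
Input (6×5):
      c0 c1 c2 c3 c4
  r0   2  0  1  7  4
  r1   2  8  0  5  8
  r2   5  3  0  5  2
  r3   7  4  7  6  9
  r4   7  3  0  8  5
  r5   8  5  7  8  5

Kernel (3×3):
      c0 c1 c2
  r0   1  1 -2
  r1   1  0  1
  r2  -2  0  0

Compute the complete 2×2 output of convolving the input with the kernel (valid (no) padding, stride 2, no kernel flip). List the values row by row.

-8 8
8 17

Output[0,0]: The receptive field on the input at this output position is [2 0 1 / 2 8 0 / 5 3 0]. Elementwise product with the kernel and sum: 2·1 + 0·1 + 1·-2 + 2·1 + 0·1 + 5·-2.
Output[0,1]: The receptive field on the input at this output position is [1 7 4 / 0 5 8 / 0 5 2]. Elementwise product with the kernel and sum: 1·1 + 7·1 + 4·-2 + 0·1 + 8·1 + 0·-2.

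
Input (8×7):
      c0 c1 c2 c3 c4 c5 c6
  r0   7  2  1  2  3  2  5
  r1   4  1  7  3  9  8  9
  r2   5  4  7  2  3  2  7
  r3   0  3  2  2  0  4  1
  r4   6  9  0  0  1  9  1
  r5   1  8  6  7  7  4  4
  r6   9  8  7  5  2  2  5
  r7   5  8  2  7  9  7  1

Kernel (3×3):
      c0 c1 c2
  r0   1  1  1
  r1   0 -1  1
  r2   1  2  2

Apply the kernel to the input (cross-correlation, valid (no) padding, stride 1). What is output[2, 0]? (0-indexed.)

The receptive field on the input at this output position is [5 4 7 / 0 3 2 / 6 9 0]. Elementwise product with the kernel and sum: 5·1 + 4·1 + 7·1 + 3·-1 + 2·1 + 6·1 + 9·2 + 0·2.

39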